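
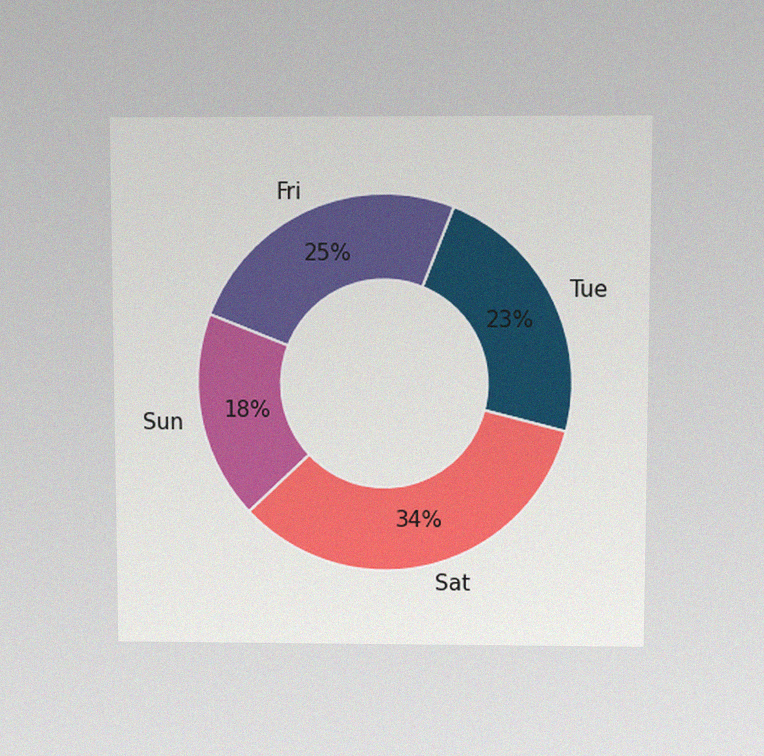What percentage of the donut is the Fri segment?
25%

The chart is viewed slightly from above, with some photo noise. The Fri segment takes up 25% of the ring.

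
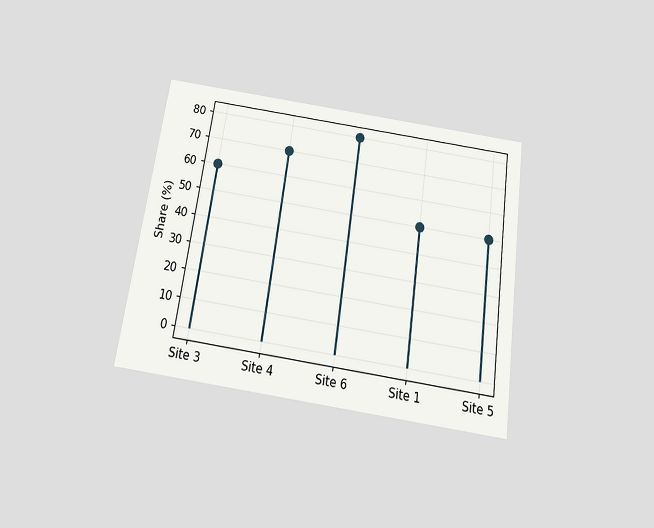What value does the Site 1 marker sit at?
The chart is tilted about 8° clockwise and viewed slightly from below. The Site 1 marker sits at 50%.

50%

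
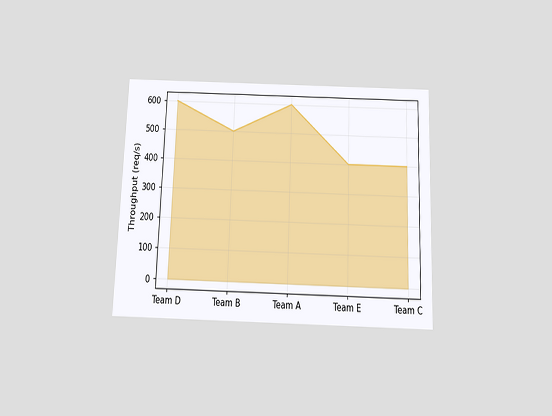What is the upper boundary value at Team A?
The chart is tilted about 2° clockwise and viewed slightly from below. At Team A the upper boundary is at 600req/s.

600req/s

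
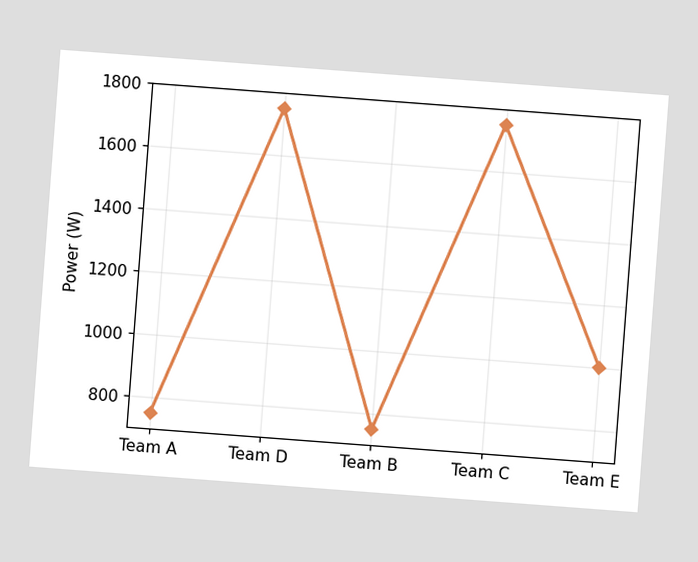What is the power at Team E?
The chart is tilted about 4° clockwise. At Team E, the line is at 1000W.

1000W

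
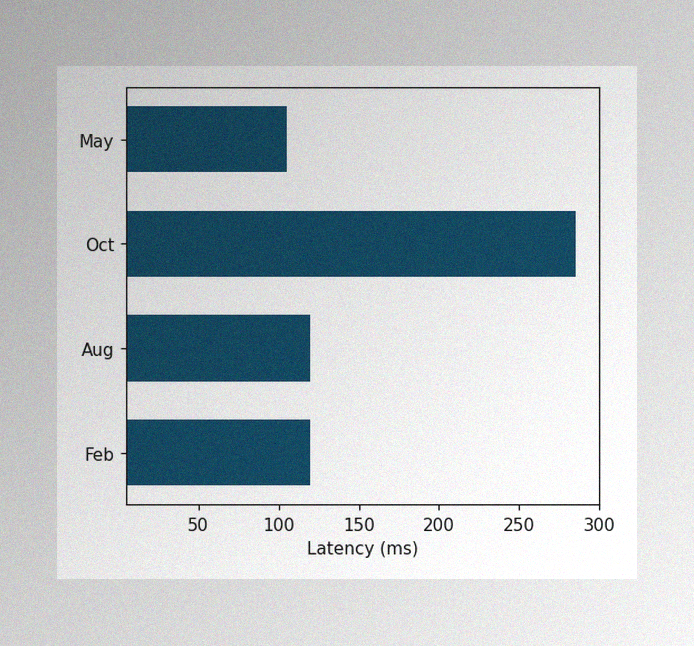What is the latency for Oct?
The image has some photo noise and uneven lighting. Reading along the chart's x-axis, the Oct bar reaches 285ms.

285ms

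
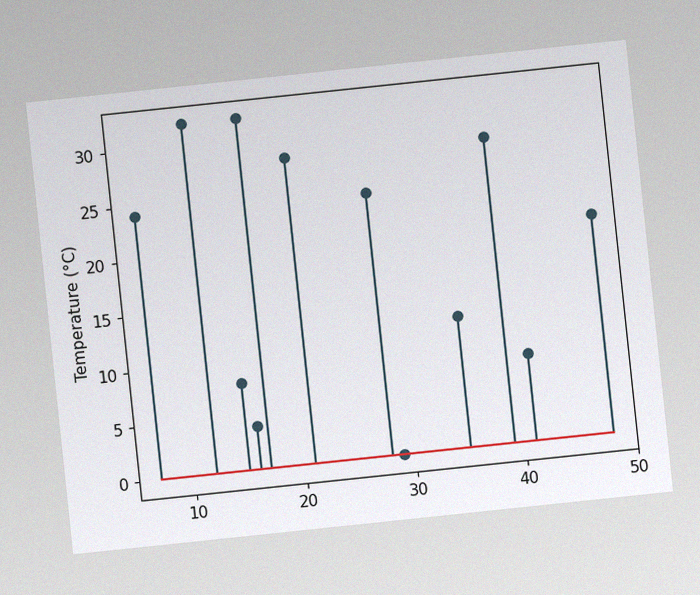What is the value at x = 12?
The chart is tilted about 6° counter-clockwise, with some photo noise. The stem at x=12 reaches 32°C.

32°C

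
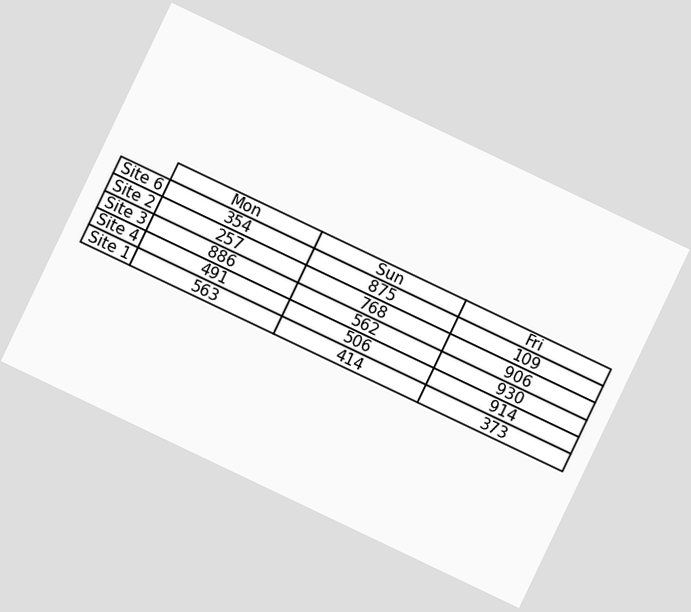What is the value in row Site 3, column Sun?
562

The chart is tilted about 25° clockwise. The (Site 3, Sun) cell reads 562.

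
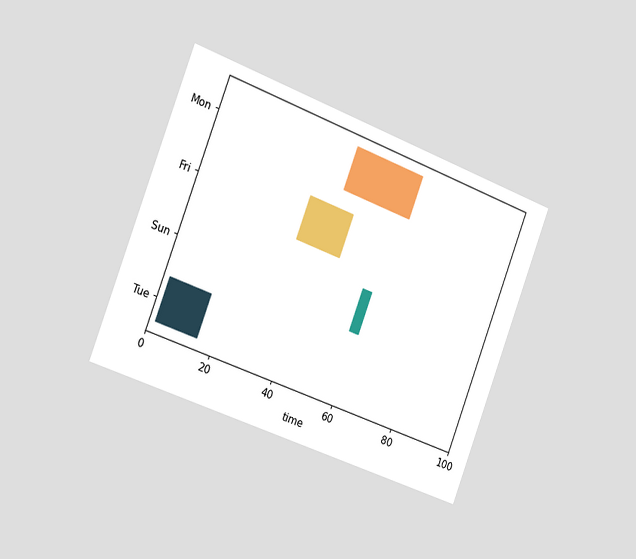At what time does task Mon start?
43

The chart is tilted about 21° clockwise and viewed slightly from the left. The Mon bar begins at t=43.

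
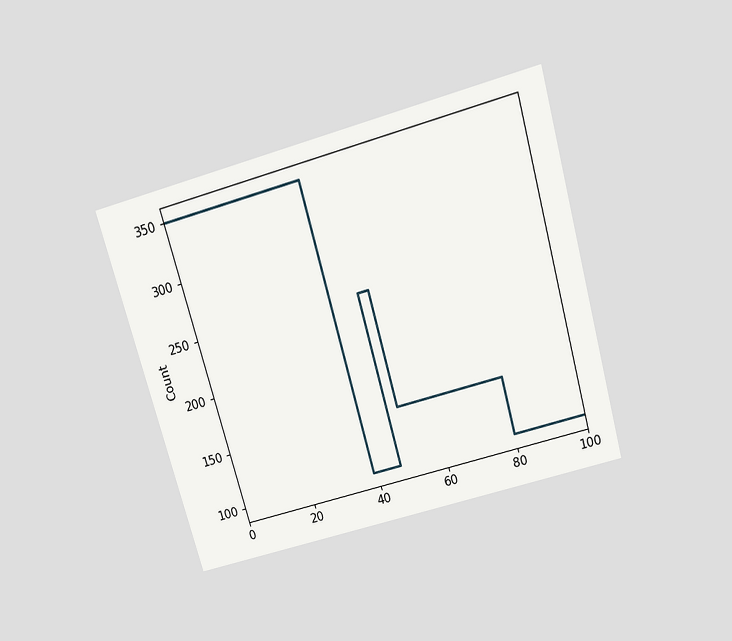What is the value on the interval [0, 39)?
350

The chart is tilted about 16° counter-clockwise and viewed slightly from above. On [0, 39) the step sits at 350.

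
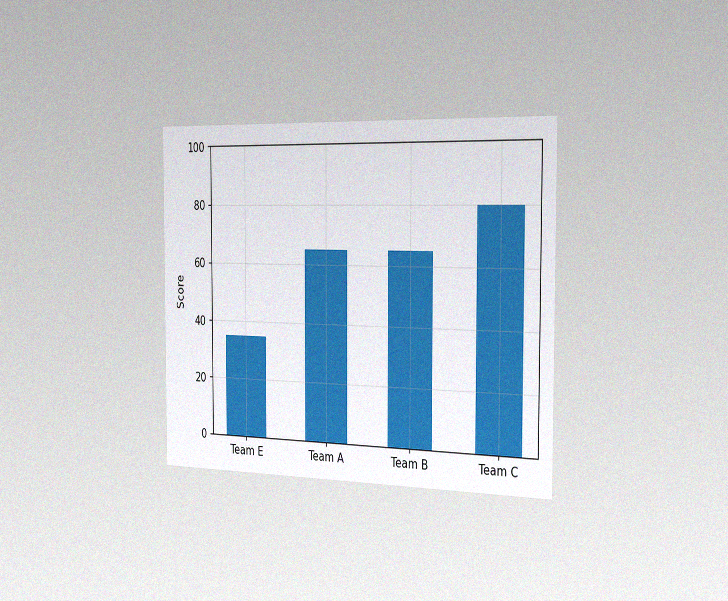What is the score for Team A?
65

The chart is viewed slightly from the right, with some photo noise. Reading along the chart's y-axis, the Team A bar reaches 65.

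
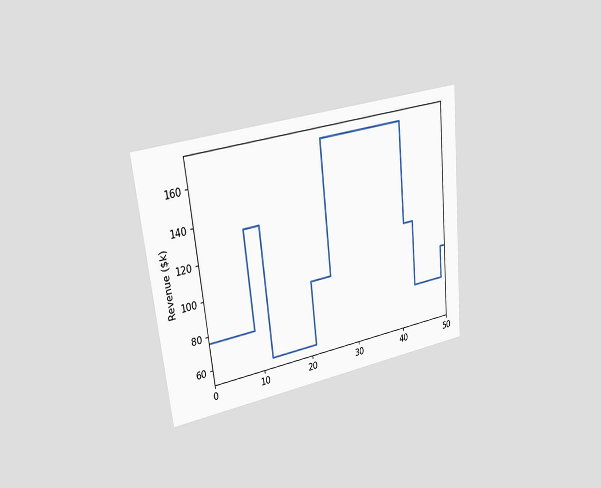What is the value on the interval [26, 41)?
$171k

The chart is tilted about 6° counter-clockwise and viewed at a slight angle. On [26, 41) the step sits at $171k.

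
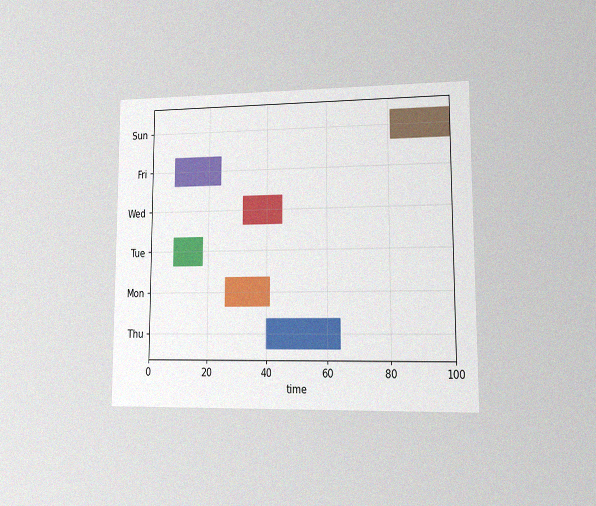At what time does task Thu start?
The chart is viewed at a slight angle, with some photo noise. The Thu bar begins at t=40.

40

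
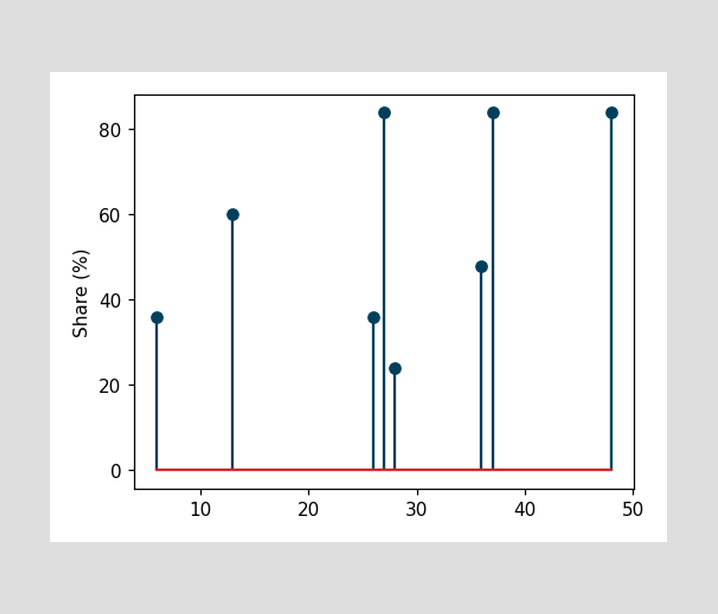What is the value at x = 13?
60%

The stem at x=13 reaches 60%.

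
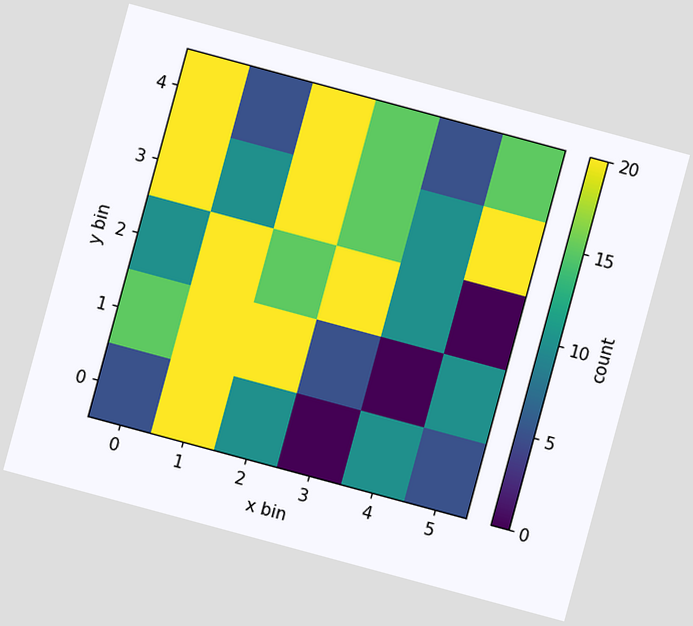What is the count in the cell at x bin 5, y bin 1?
The chart is tilted about 15° clockwise. Matching the cell (5, 1) against the colorbar gives 10.

10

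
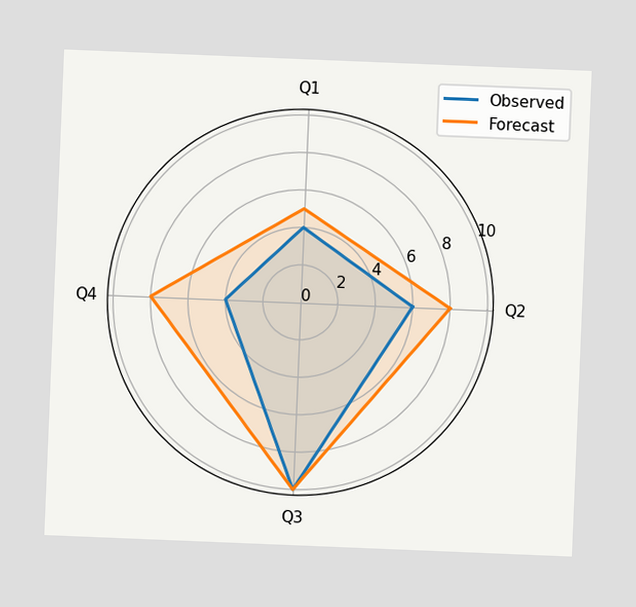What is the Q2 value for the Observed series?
6

The chart is tilted about 2° clockwise. On the Q2 axis, Observed reaches 6.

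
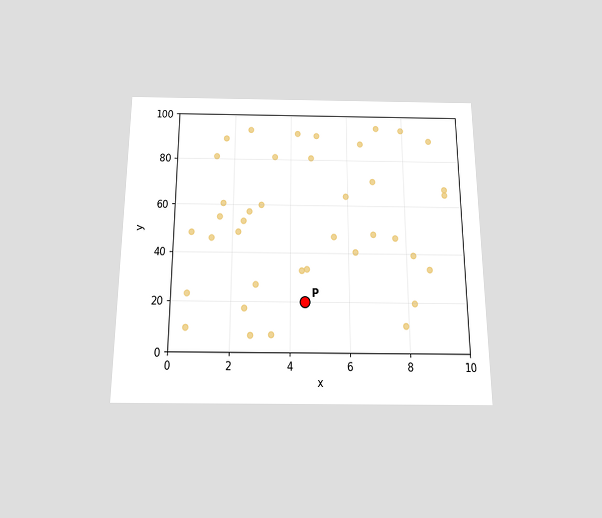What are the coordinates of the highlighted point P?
(4.5, 20)

The chart is viewed slightly from below. Following the gridlines from P to each axis, P sits at (4.5, 20).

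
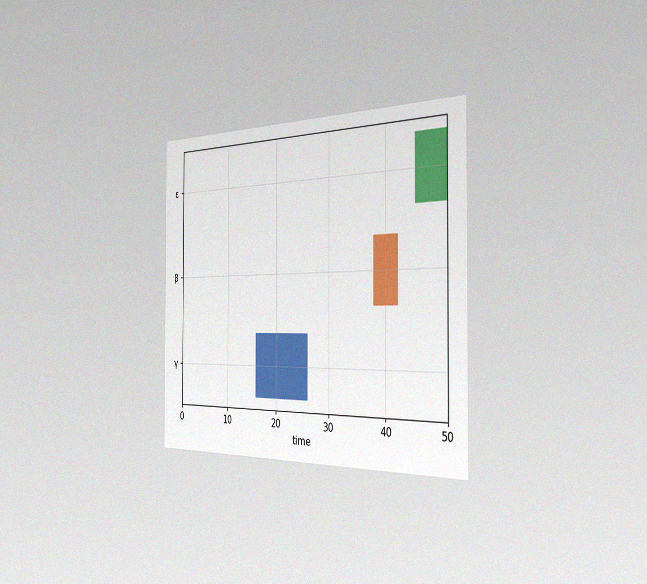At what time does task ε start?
The chart is viewed slightly from the right, with some photo noise. The ε bar begins at t=45.

45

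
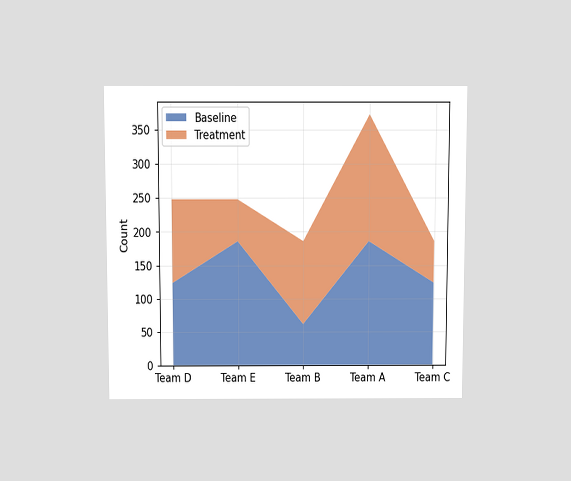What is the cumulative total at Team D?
The chart is viewed slightly from above. The stacked total at Team D reaches 248.

248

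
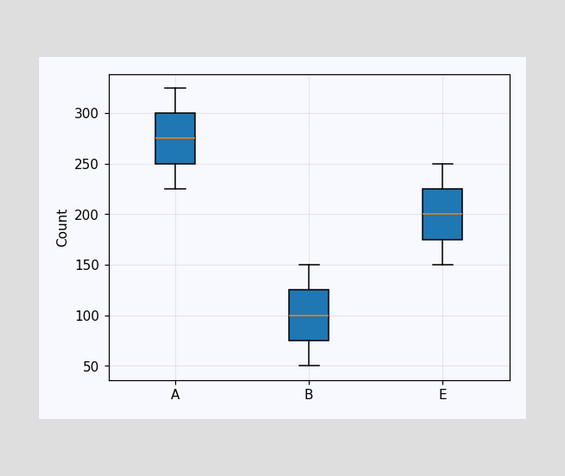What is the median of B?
The median line in the B box sits at 100.

100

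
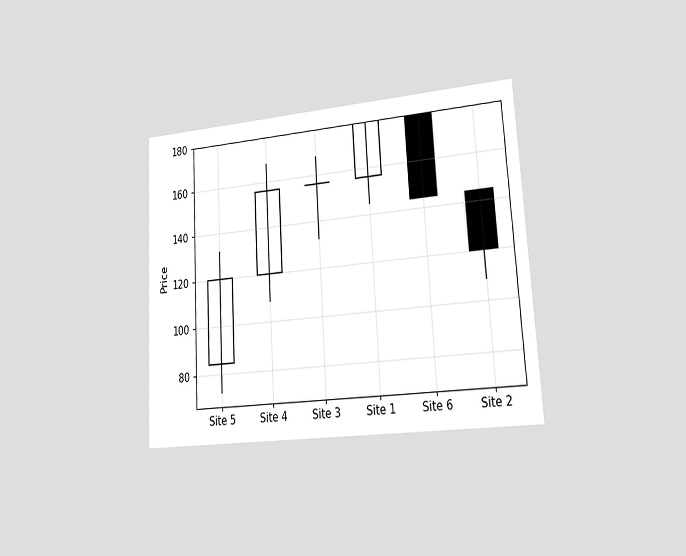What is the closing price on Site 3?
156

The chart is tilted about 3° counter-clockwise and viewed slightly from the right. The Site 3 candle closes at 156.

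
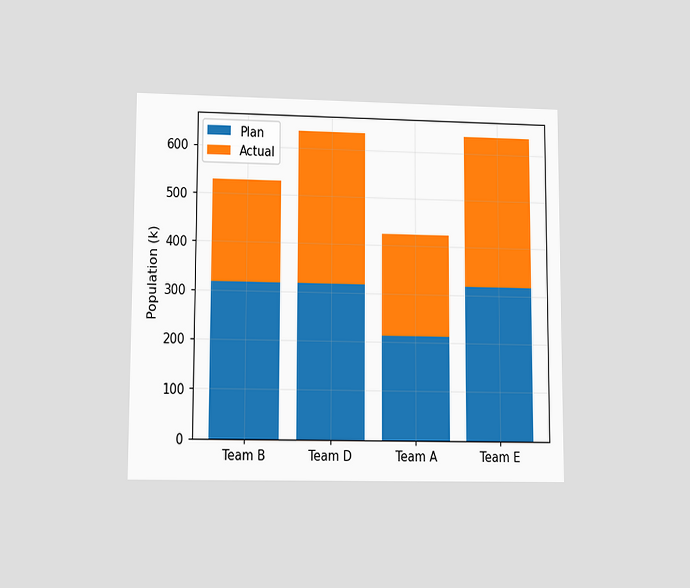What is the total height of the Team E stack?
636k

The chart is viewed at a slight angle. The Team E stack's top reaches 636k on the y-axis.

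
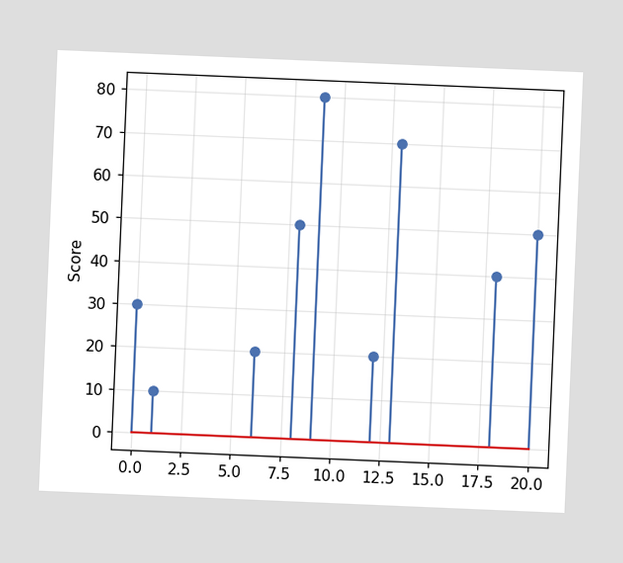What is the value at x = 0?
The chart is tilted about 2° clockwise. The stem at x=0 reaches 30.

30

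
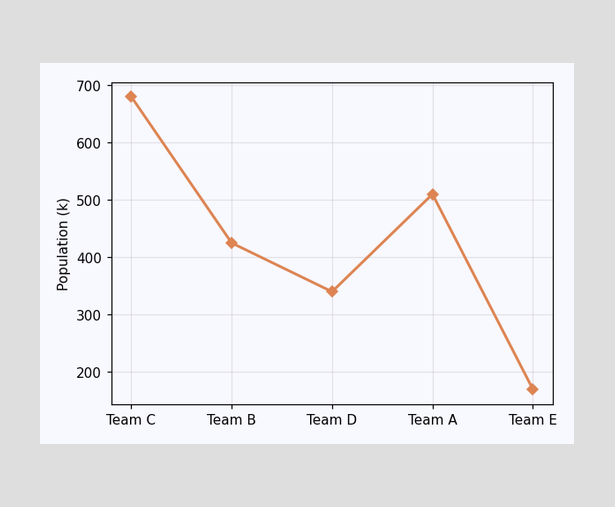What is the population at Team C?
At Team C, the line is at 680k.

680k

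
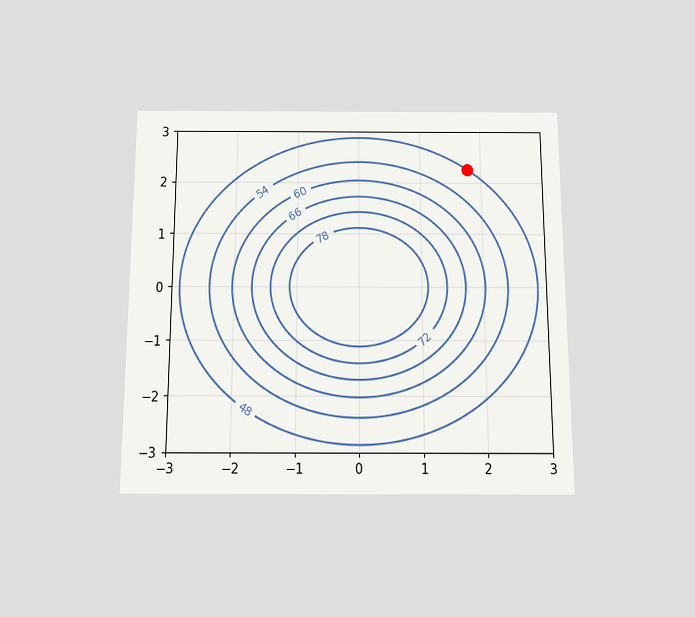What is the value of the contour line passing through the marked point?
48

The chart is viewed slightly from below. The marked point sits on the contour labelled 48.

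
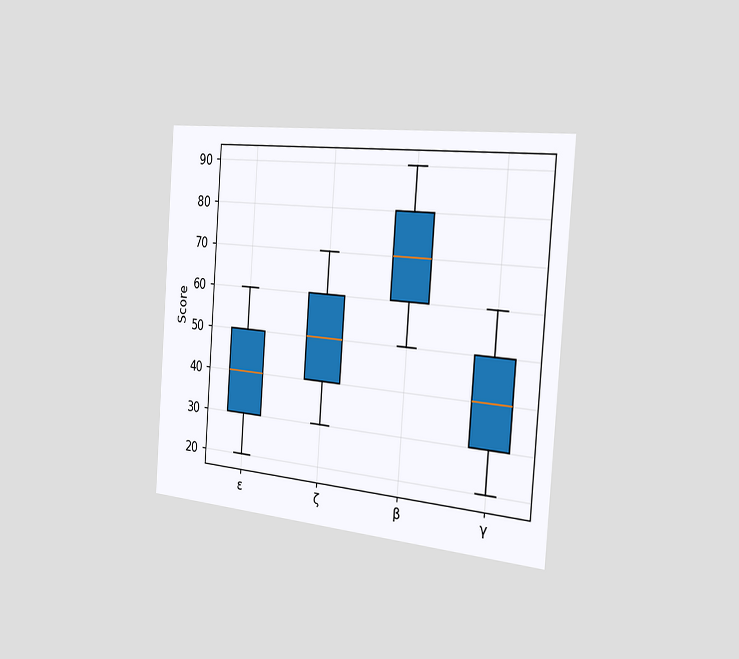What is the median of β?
70

The chart is tilted about 4° clockwise and viewed slightly from the right. The median line in the β box sits at 70.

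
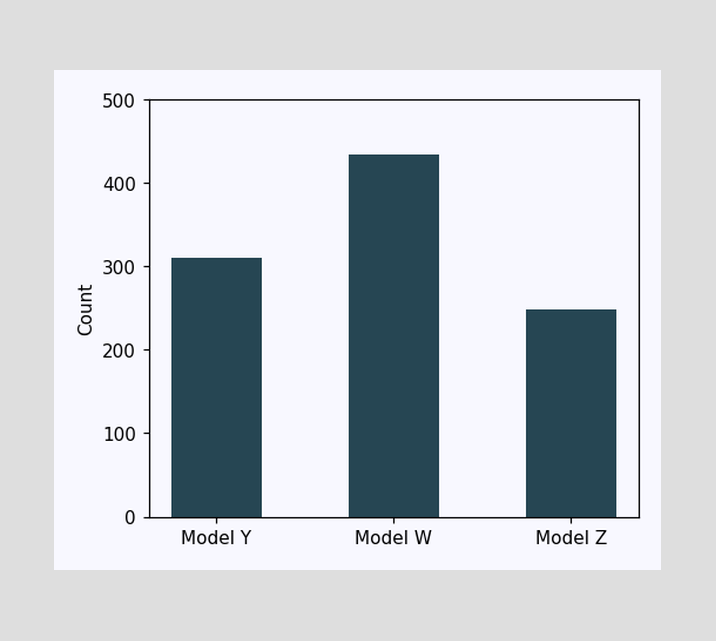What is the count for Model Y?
310

Reading along the chart's y-axis, the Model Y bar reaches 310.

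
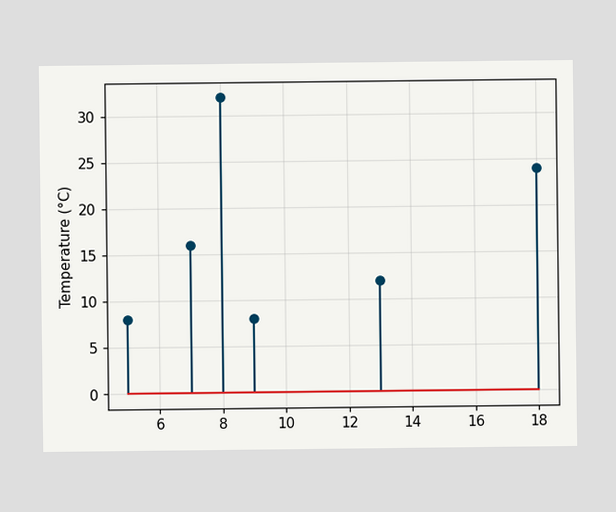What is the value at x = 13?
The stem at x=13 reaches 12°C.

12°C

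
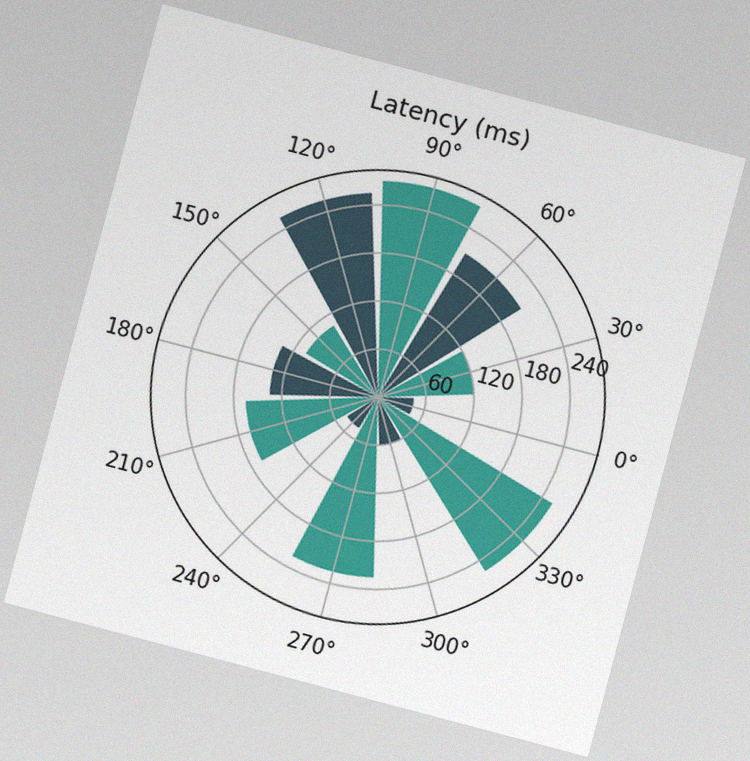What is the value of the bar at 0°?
The chart is tilted about 15° clockwise, with some photo noise. The bar at 0° reaches 45ms on the radial axis.

45ms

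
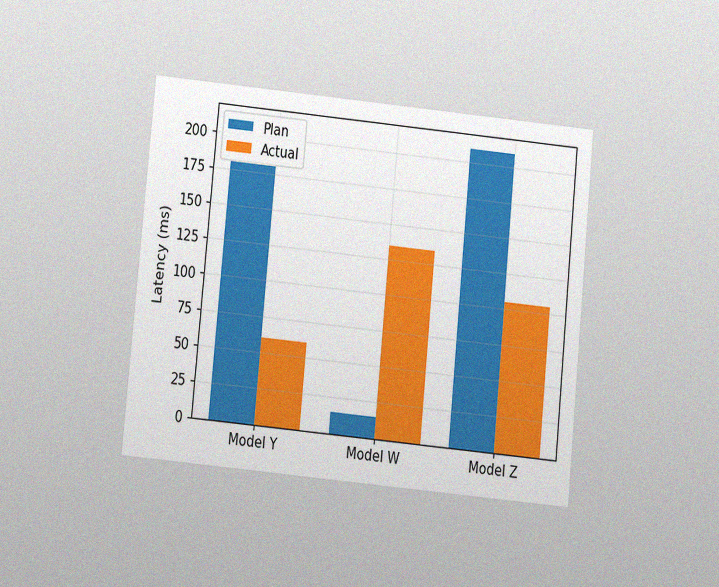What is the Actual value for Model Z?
105ms

The chart is tilted about 6° clockwise and viewed at a slight angle, with some photo noise. The Actual bar at Model Z reaches 105ms on the y-axis.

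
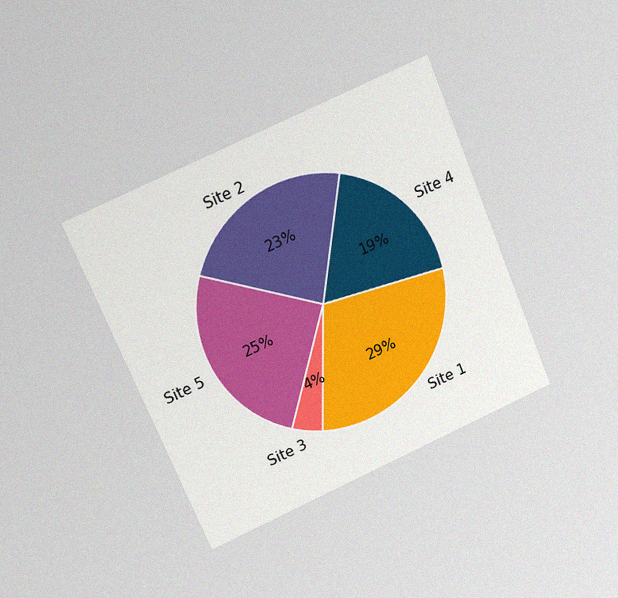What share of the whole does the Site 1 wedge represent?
29%

The chart is tilted about 23° counter-clockwise and viewed at a slight angle, with some photo noise. The Site 1 slice takes up 29% of the pie.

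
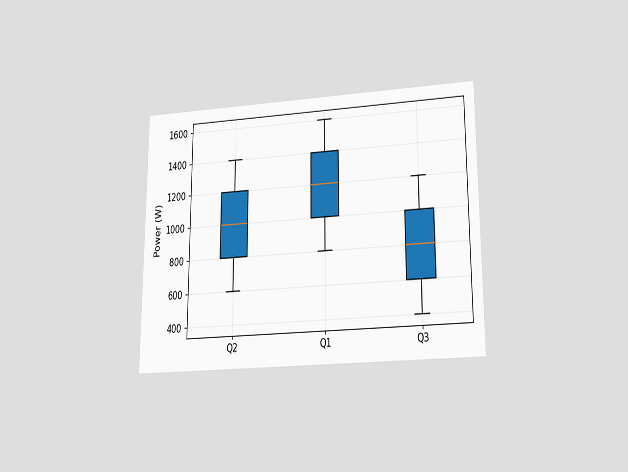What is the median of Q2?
1000W

The chart is viewed slightly from below. The median line in the Q2 box sits at 1000W.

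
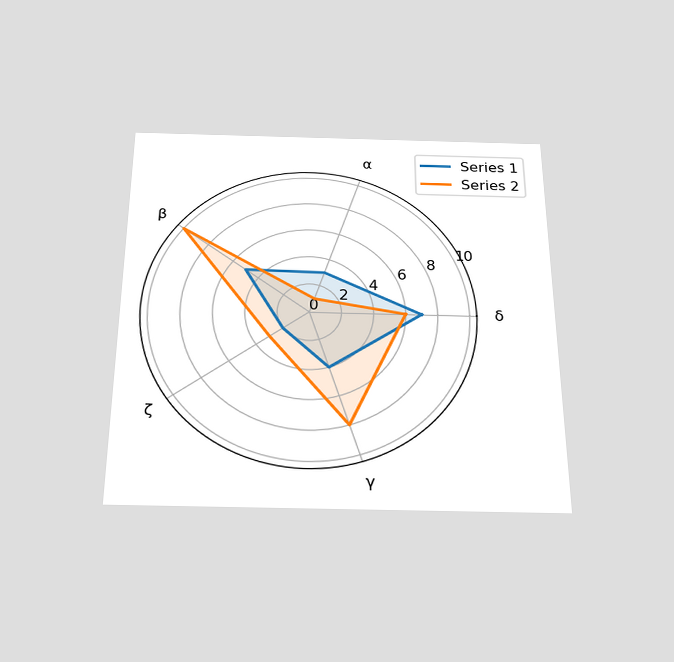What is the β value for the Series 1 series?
The chart is viewed slightly from below. On the β axis, Series 1 reaches 5.

5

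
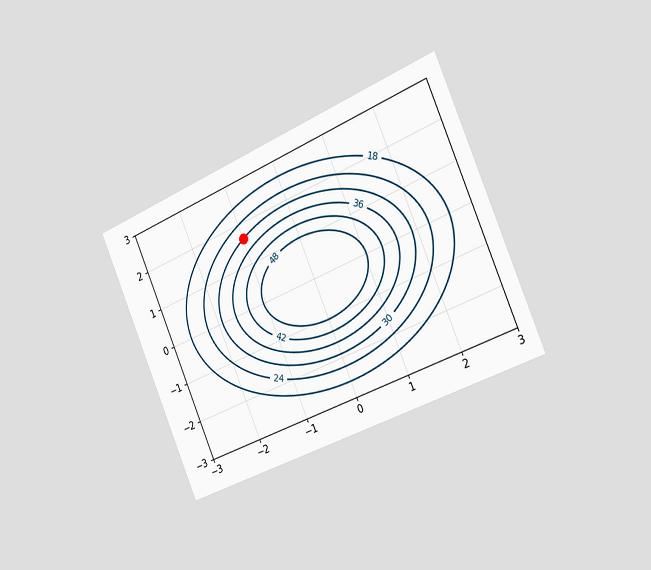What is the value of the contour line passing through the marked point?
The chart is tilted about 23° counter-clockwise and viewed slightly from the right. The marked point sits on the contour labelled 30.

30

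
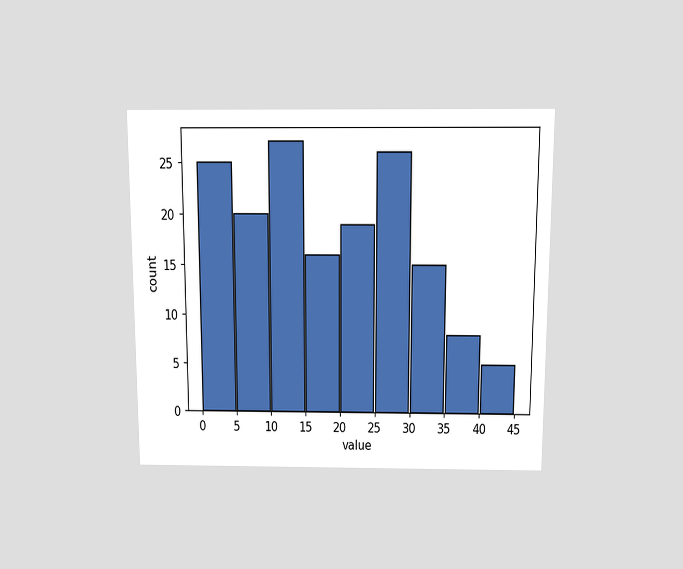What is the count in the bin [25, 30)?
26

The chart is viewed slightly from above. The [25, 30) bin has height 26.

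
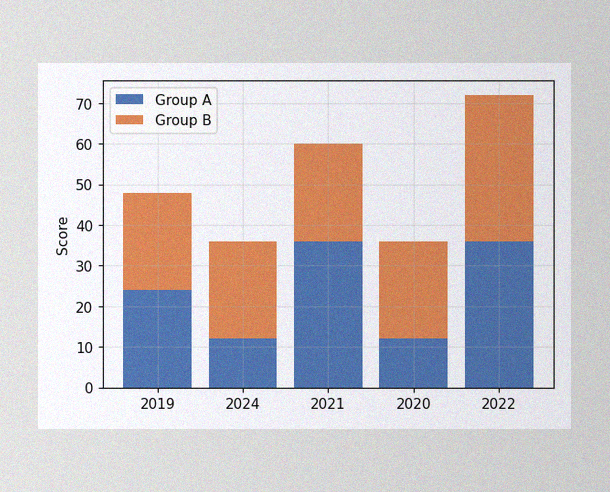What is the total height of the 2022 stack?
72

The image has some photo noise and uneven lighting. The 2022 stack's top reaches 72 on the y-axis.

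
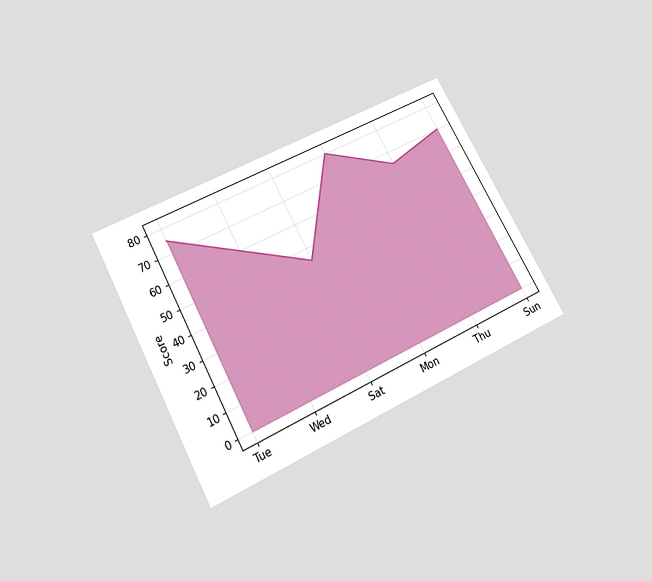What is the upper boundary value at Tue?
The chart is tilted about 28° counter-clockwise and viewed slightly from below. At Tue the upper boundary is at 75.

75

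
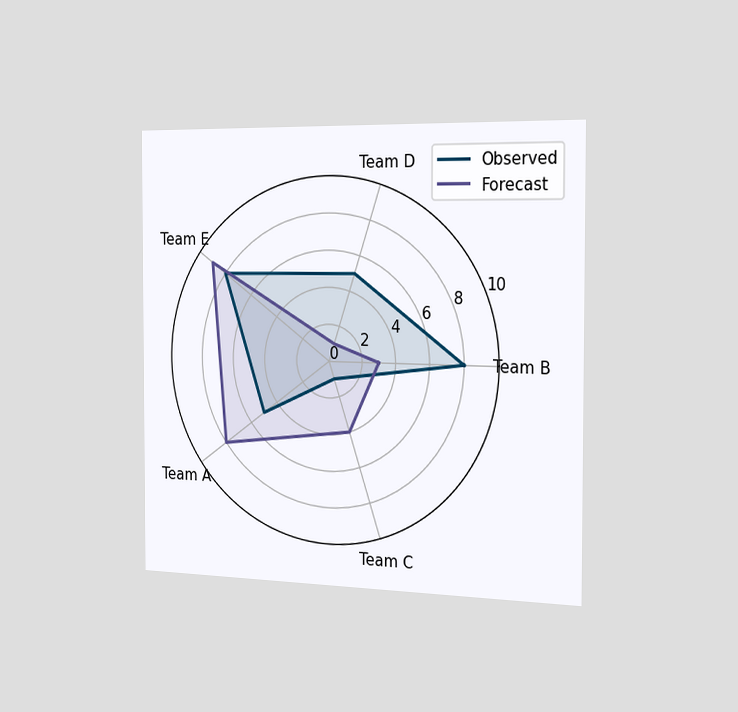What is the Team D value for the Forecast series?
1

The chart is viewed slightly from the right. On the Team D axis, Forecast reaches 1.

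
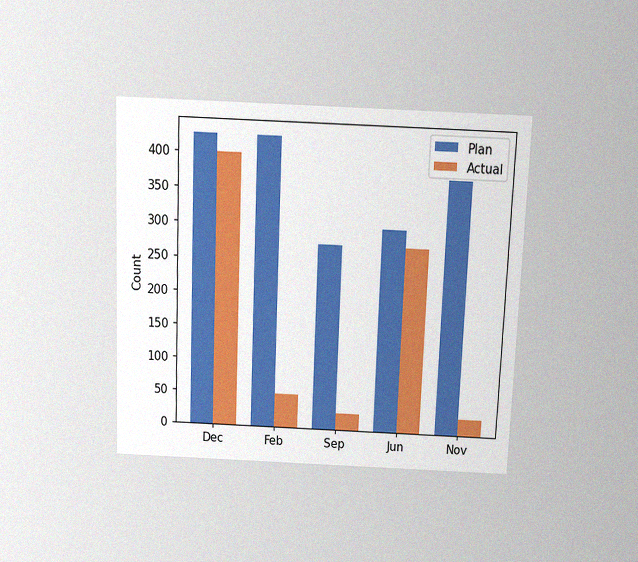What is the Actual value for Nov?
The chart is tilted about 2° clockwise and viewed slightly from above, with some photo noise. The Actual bar at Nov reaches 25 on the y-axis.

25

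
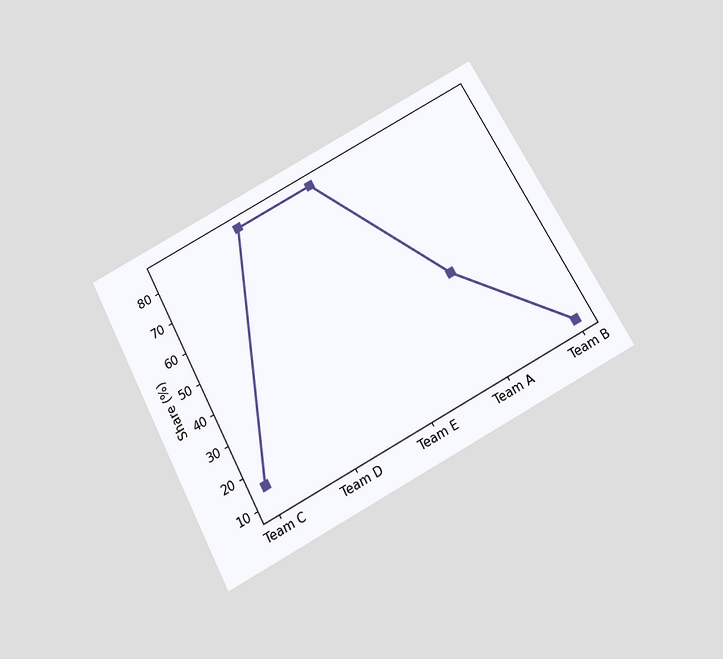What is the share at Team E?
85%

The chart is tilted about 28° counter-clockwise and viewed slightly from below. At Team E, the line is at 85%.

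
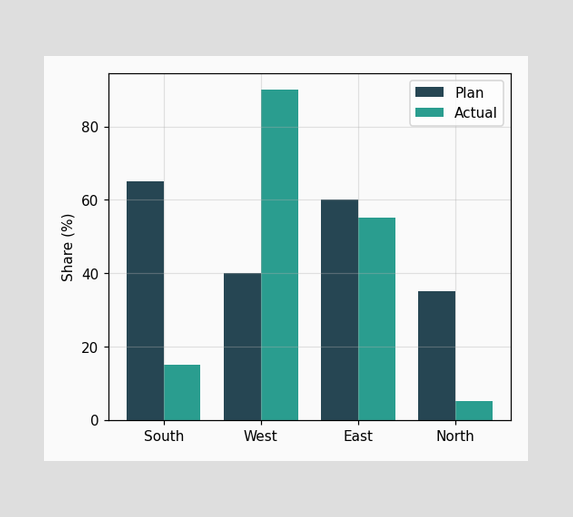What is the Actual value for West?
90%

The Actual bar at West reaches 90% on the y-axis.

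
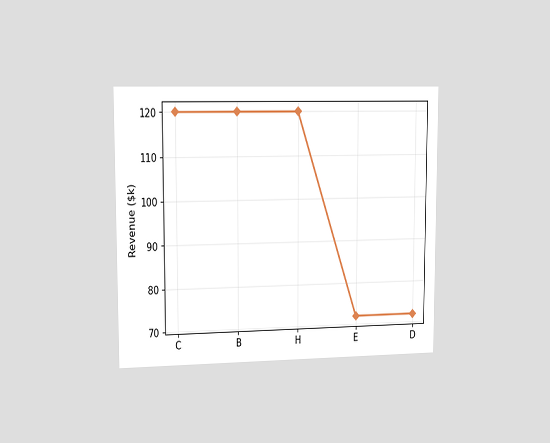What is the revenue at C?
$120k

The chart is viewed slightly from the left. At C, the line is at $120k.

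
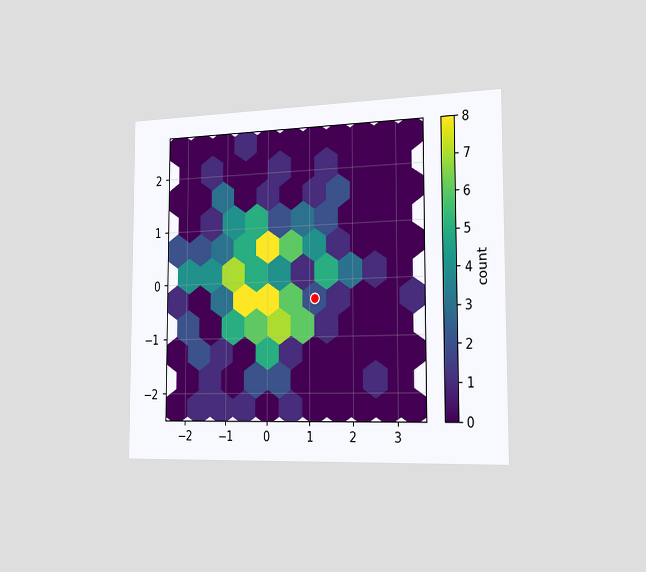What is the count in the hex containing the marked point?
The chart is viewed slightly from the right. The marked hex reads 2 on the colorbar.

2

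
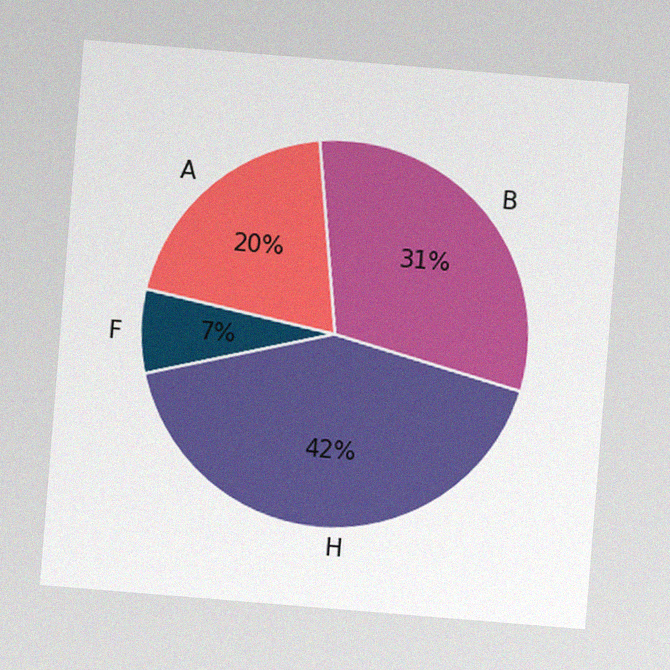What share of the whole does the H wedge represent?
The chart is tilted about 5° clockwise, with some photo noise. The H slice takes up 42% of the pie.

42%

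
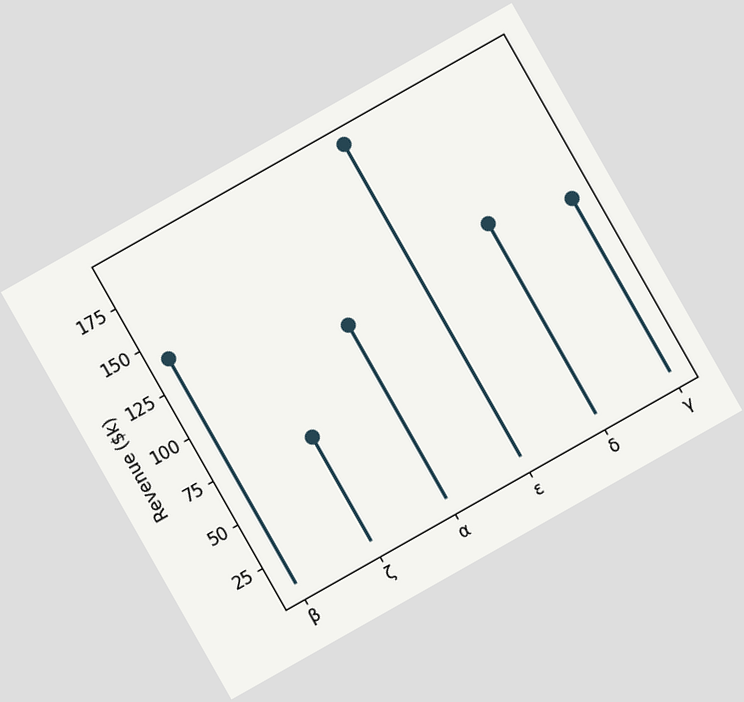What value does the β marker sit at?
The chart is tilted about 30° counter-clockwise. The β marker sits at $140k.

$140k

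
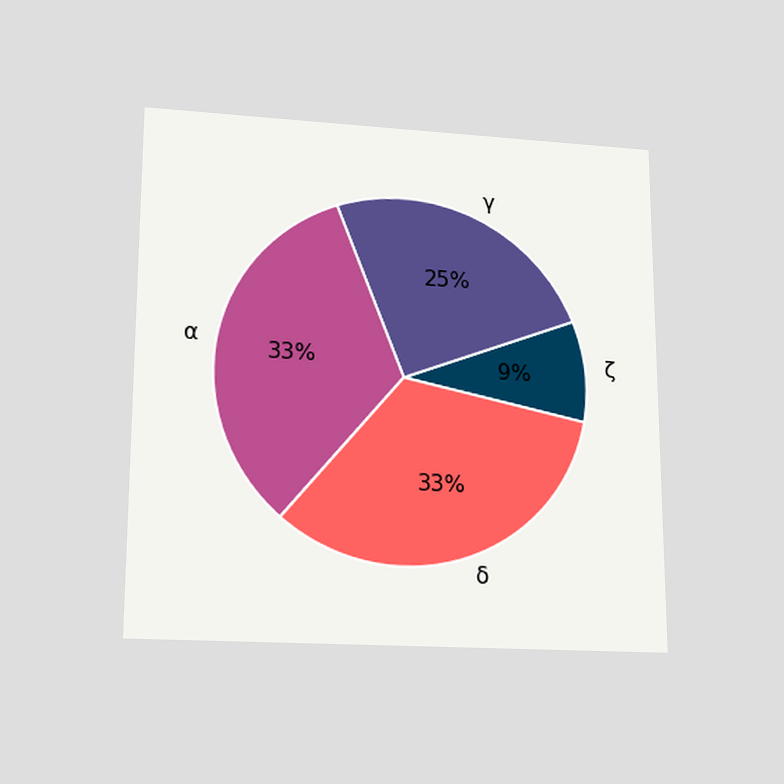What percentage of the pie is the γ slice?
25%

The chart is viewed slightly from below. The γ slice takes up 25% of the pie.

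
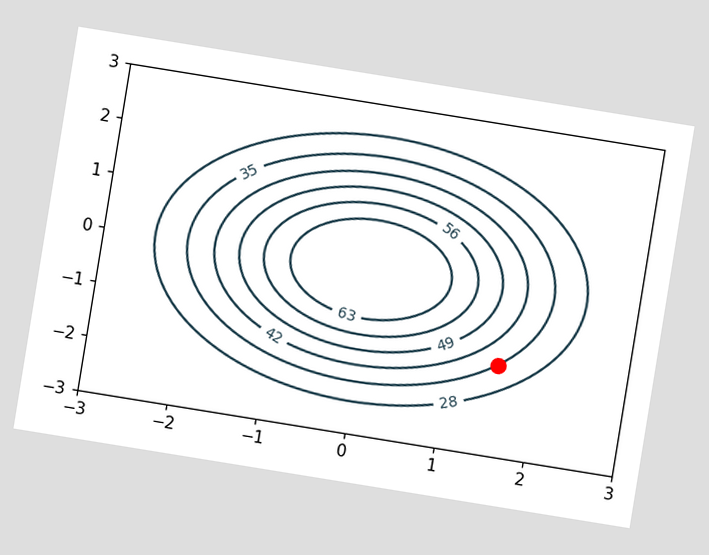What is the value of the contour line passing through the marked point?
35

The chart is tilted about 9° clockwise. The marked point sits on the contour labelled 35.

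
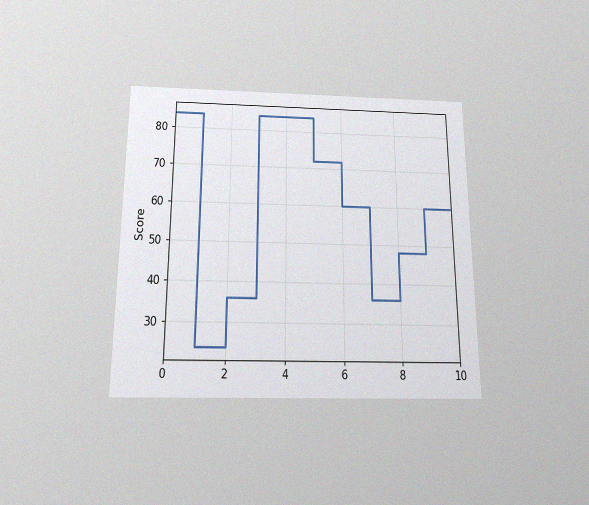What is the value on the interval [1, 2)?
The chart is viewed slightly from below, with some photo noise. On [1, 2) the step sits at 24.

24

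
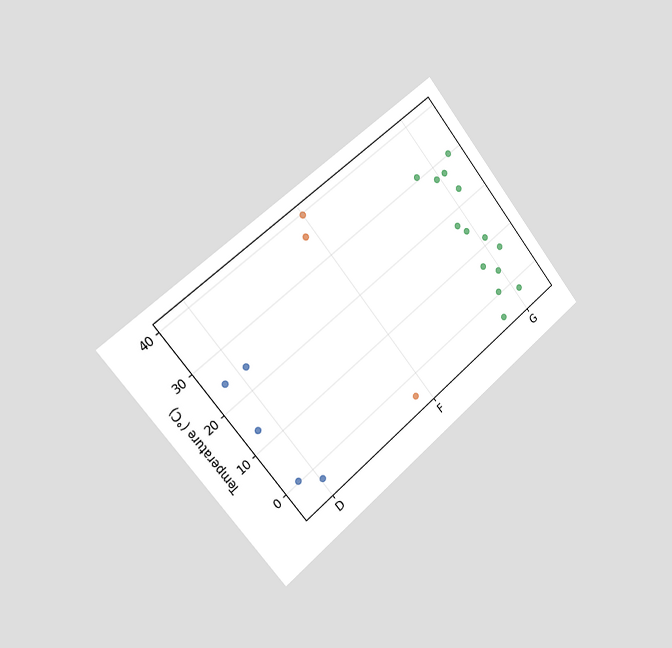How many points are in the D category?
5

The chart is tilted about 39° counter-clockwise and viewed slightly from the left. Counting the markers in the D column gives 5.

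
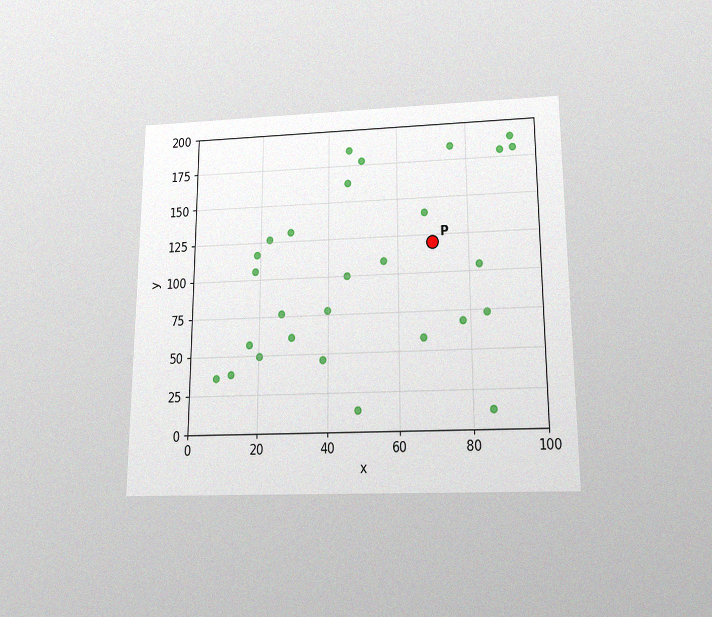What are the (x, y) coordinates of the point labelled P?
(70, 120)

The chart is viewed slightly from below, with some photo noise. Following the gridlines from P to each axis, P sits at (70, 120).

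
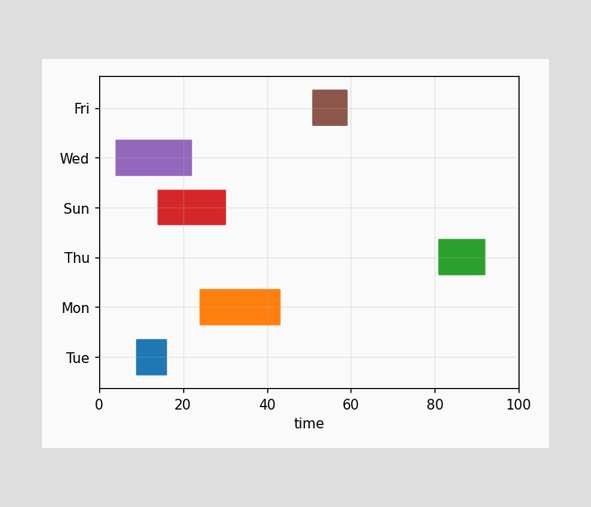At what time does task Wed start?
The Wed bar begins at t=4.

4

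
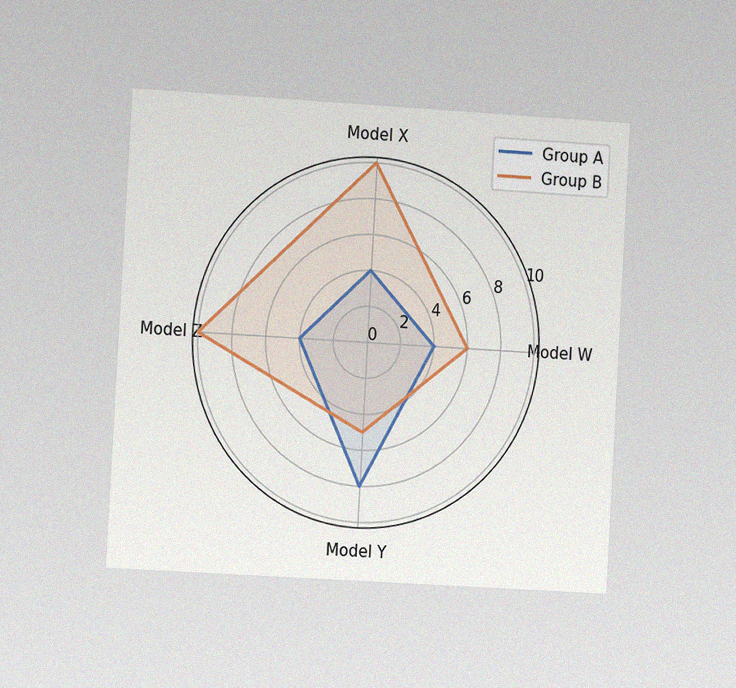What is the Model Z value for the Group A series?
4

The chart is tilted about 3° clockwise and viewed at a slight angle, with some photo noise. On the Model Z axis, Group A reaches 4.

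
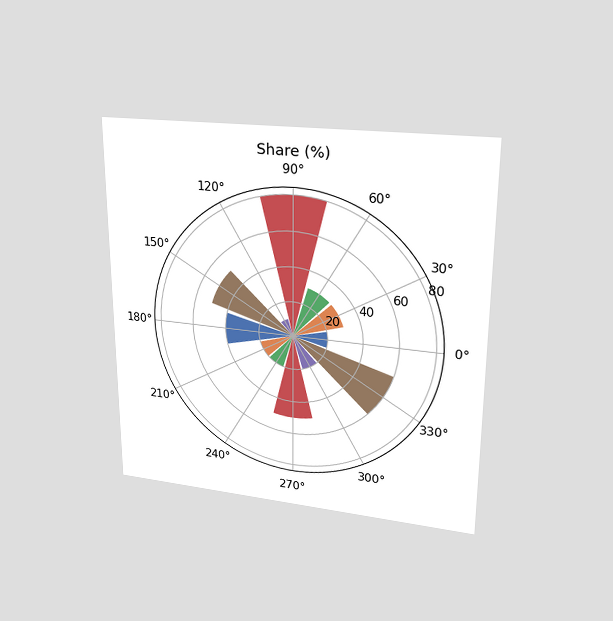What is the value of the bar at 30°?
The chart is viewed at a slight angle. The bar at 30° reaches 30% on the radial axis.

30%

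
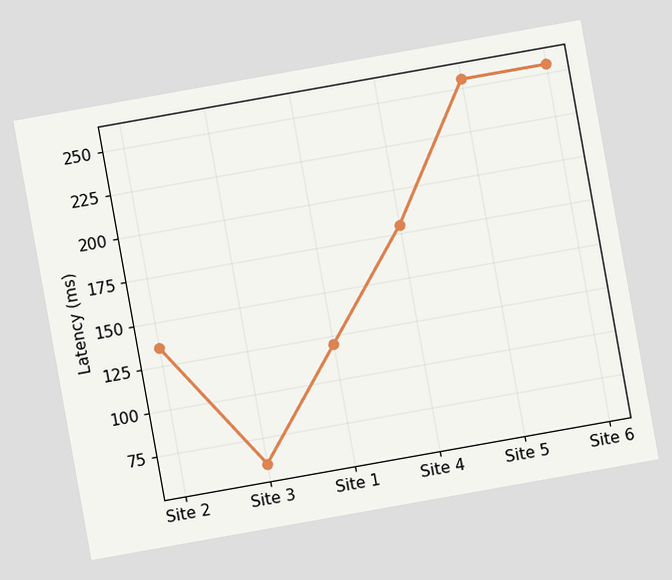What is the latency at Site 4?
180ms

The chart is tilted about 10° counter-clockwise. At Site 4, the line is at 180ms.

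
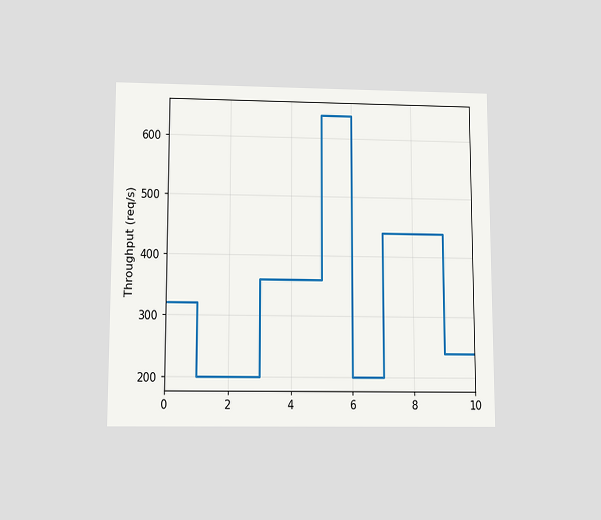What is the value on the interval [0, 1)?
The chart is viewed slightly from below. On [0, 1) the step sits at 320req/s.

320req/s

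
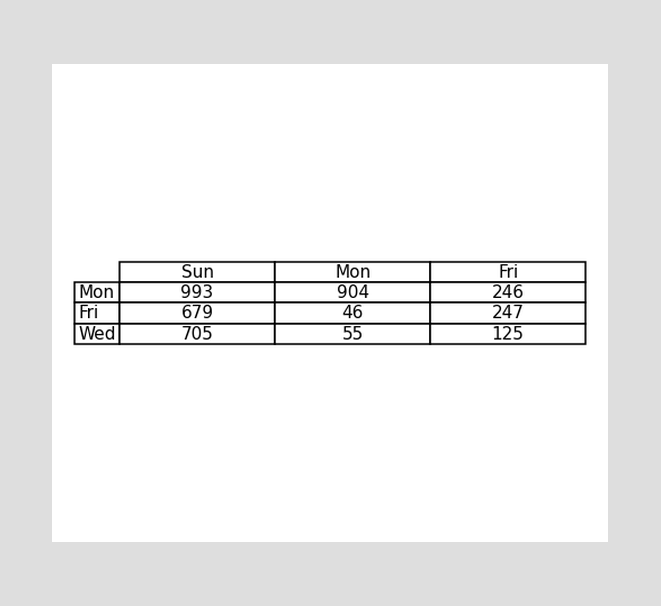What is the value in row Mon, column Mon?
The (Mon, Mon) cell reads 904.

904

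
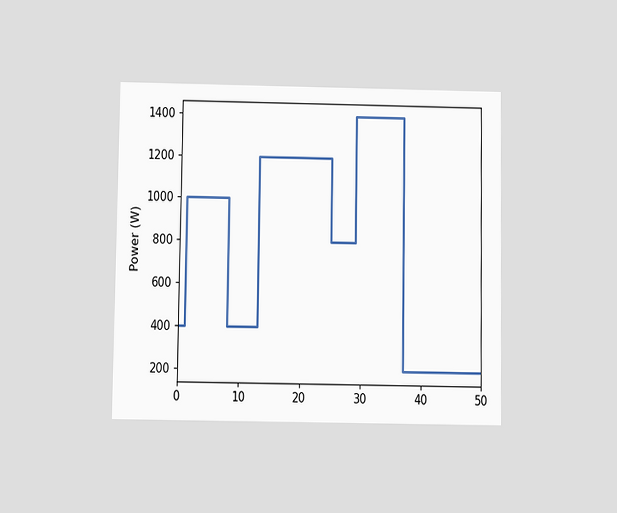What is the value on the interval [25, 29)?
The chart is viewed slightly from below. On [25, 29) the step sits at 800W.

800W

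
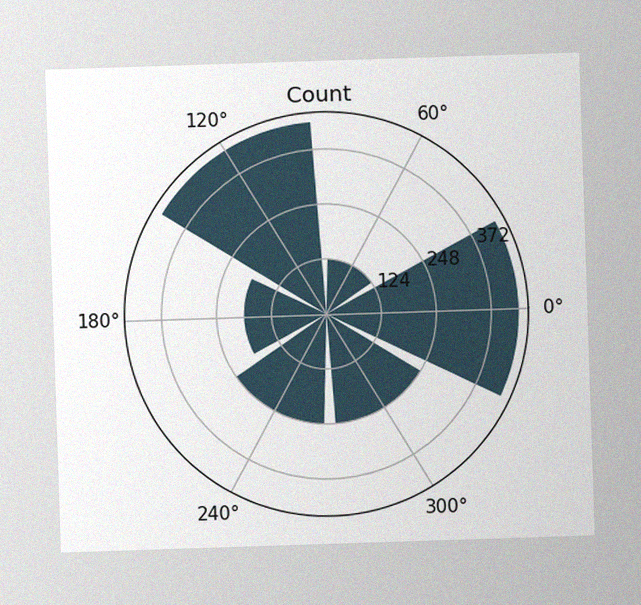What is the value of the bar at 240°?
248

The image has some photo noise and uneven lighting. The bar at 240° reaches 248 on the radial axis.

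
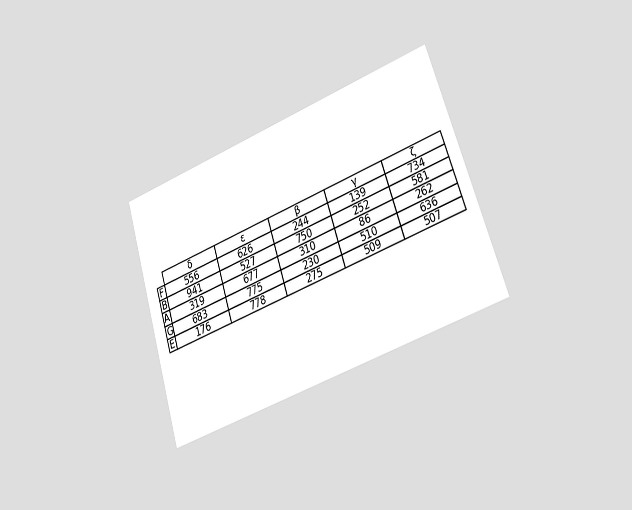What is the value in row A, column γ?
86

The chart is tilted about 18° counter-clockwise and viewed slightly from the right. The (A, γ) cell reads 86.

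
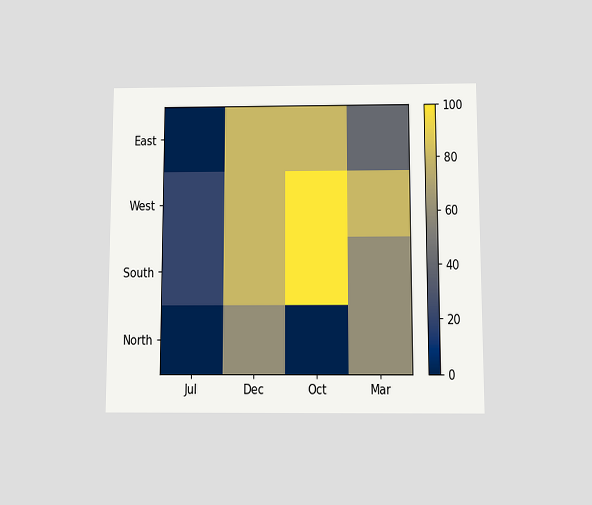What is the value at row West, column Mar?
80

The chart is viewed slightly from below. Matching cell (West, Mar) against the colorbar gives 80.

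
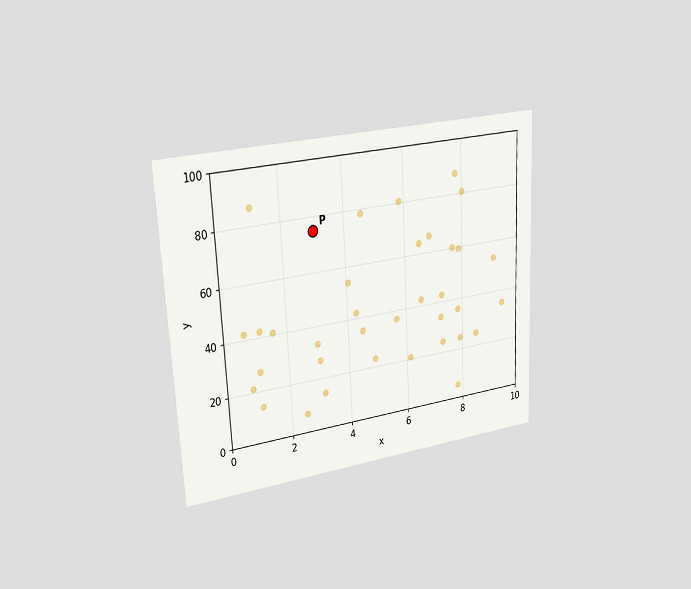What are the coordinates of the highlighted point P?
(3, 75)

The chart is tilted about 3° counter-clockwise and viewed slightly from the left. Following the gridlines from P to each axis, P sits at (3, 75).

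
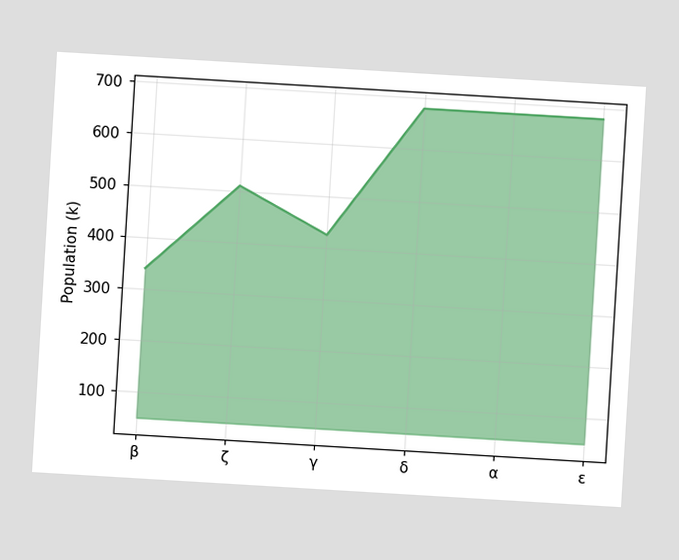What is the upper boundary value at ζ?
510k

The chart is tilted about 3° clockwise. At ζ the upper boundary is at 510k.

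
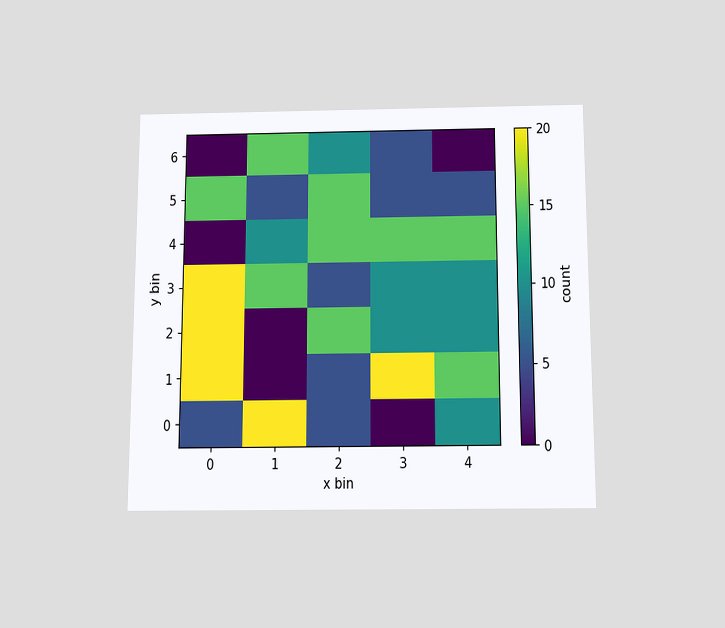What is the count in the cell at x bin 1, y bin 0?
The chart is viewed slightly from below. Matching the cell (1, 0) against the colorbar gives 20.

20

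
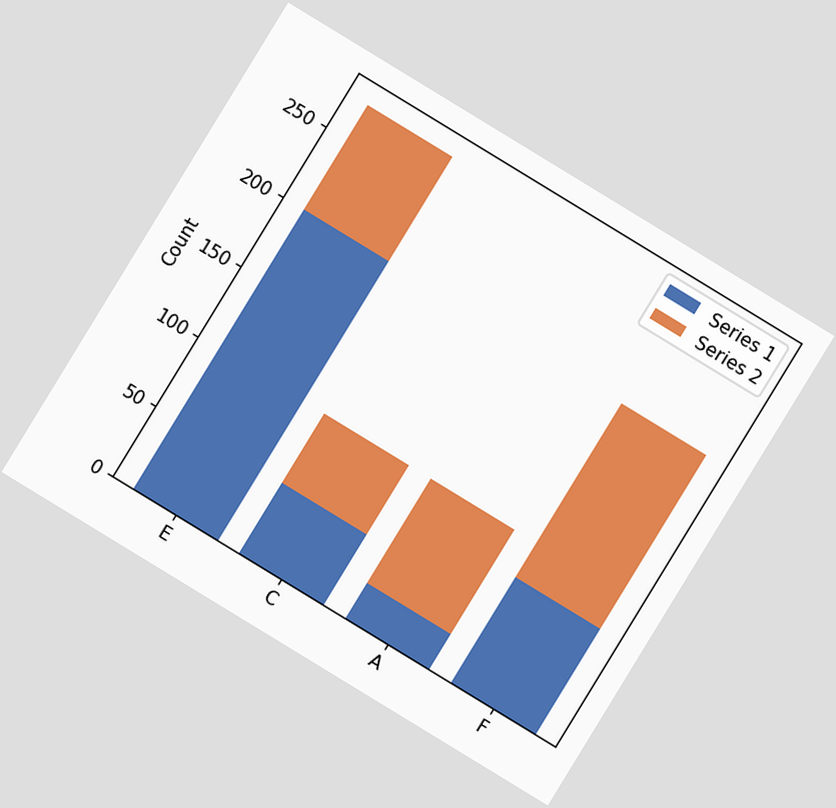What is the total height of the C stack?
100

The chart is tilted about 31° clockwise. The C stack's top reaches 100 on the y-axis.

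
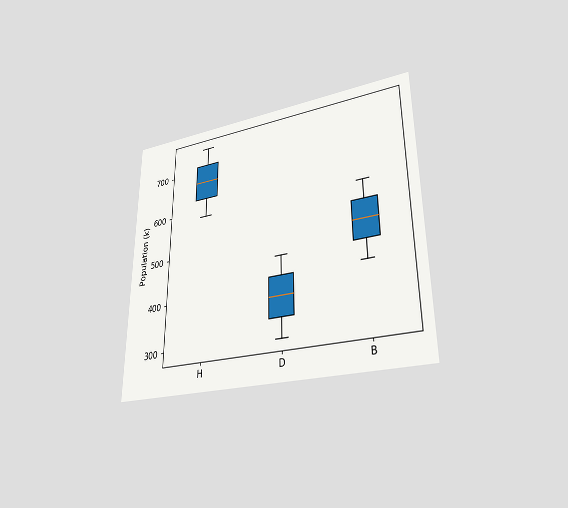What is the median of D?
The chart is viewed at a slight angle. The median line in the D box sits at 378k.

378k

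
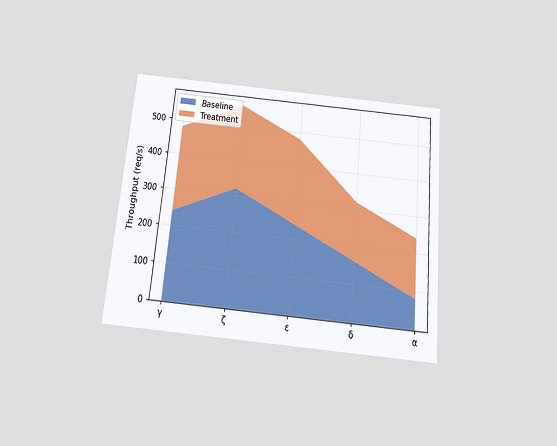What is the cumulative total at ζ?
The chart is tilted about 5° clockwise and viewed slightly from below. The stacked total at ζ reaches 560req/s.

560req/s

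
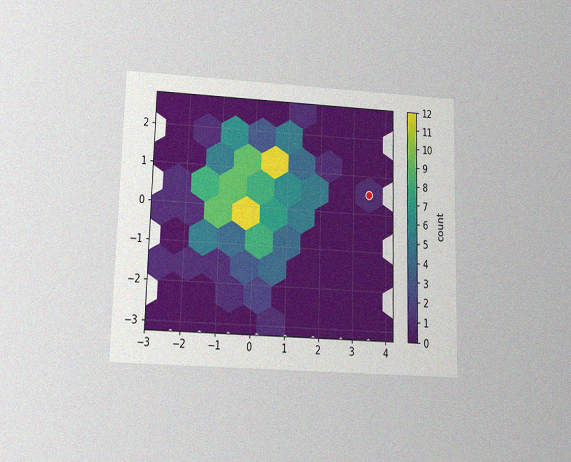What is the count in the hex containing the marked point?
The chart is viewed slightly from below, with some photo noise. The marked hex reads 1 on the colorbar.

1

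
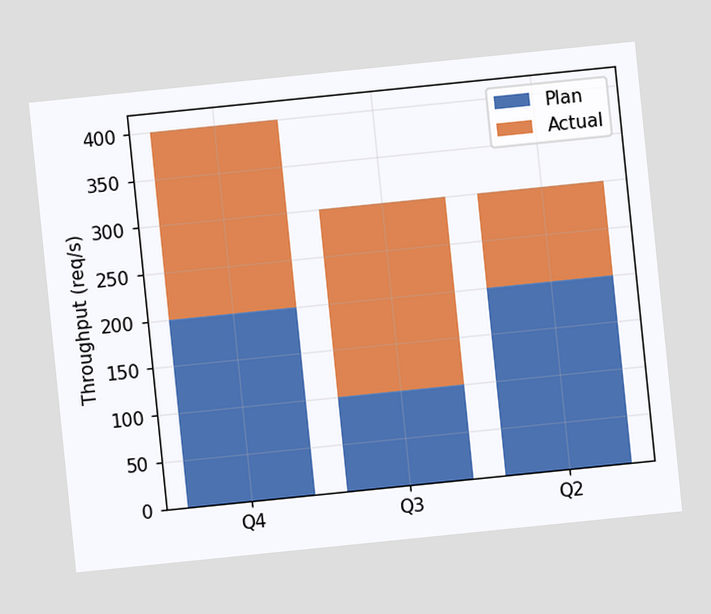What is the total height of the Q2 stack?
300req/s

The chart is tilted about 6° counter-clockwise. The Q2 stack's top reaches 300req/s on the y-axis.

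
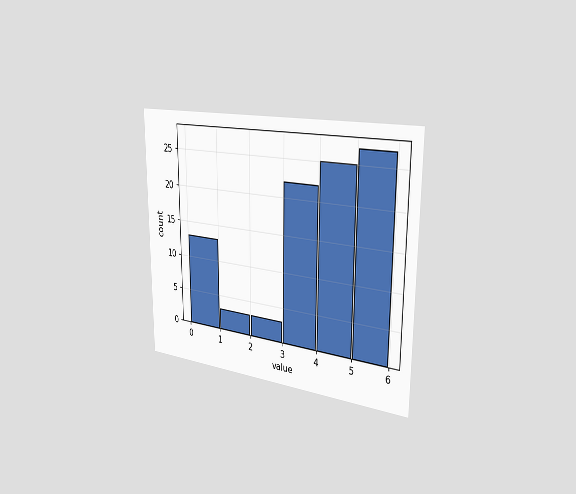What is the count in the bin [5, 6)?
The chart is viewed slightly from the right. The [5, 6) bin has height 27.

27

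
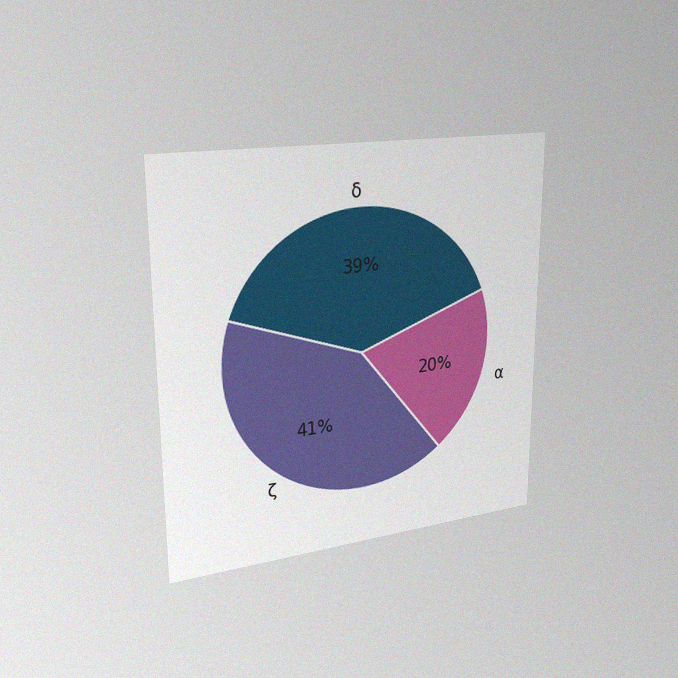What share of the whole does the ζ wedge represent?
The chart is viewed slightly from the left, with some photo noise. The ζ slice takes up 41% of the pie.

41%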